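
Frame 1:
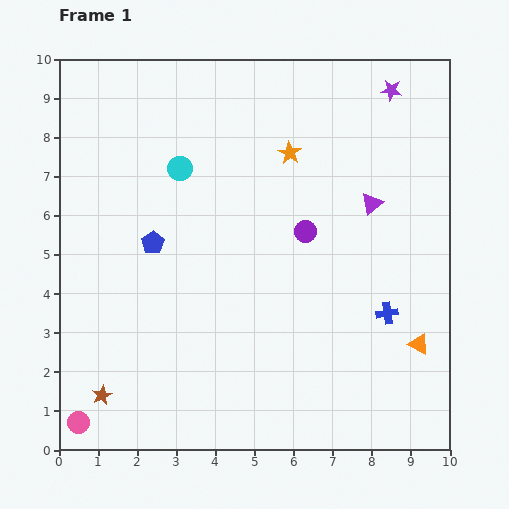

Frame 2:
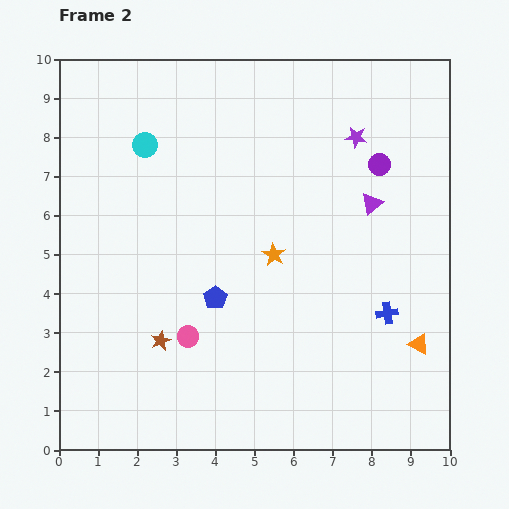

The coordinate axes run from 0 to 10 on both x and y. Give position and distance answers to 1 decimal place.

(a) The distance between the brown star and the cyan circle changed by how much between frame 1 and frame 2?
-1.1

Distance in frame 1: 6.1. Distance in frame 2: 5.0.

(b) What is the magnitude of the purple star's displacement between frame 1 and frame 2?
1.5

The purple star moved from (8.5, 9.2) to (7.6, 8.0), a distance of √(0.9² + 1.2²) ≈ 1.5.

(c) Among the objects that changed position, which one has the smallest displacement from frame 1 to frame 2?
the cyan circle

(moved 1.1)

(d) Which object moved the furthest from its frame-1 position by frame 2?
the pink circle

(moved 3.6; next 2.6)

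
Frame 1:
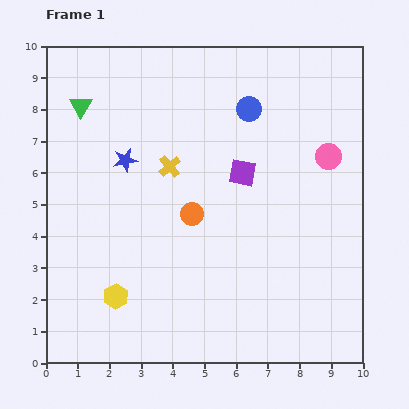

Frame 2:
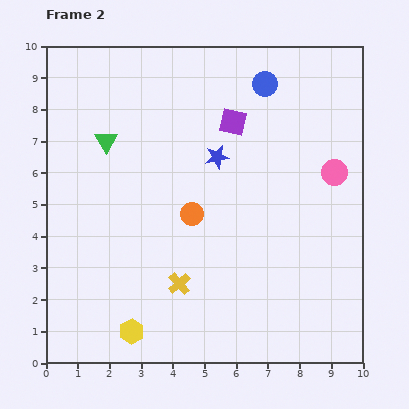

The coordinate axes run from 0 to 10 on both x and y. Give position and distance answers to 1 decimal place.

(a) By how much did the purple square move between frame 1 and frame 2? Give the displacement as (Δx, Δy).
(-0.3, 1.6)

The purple square was at (6.2, 6.0) in frame 1 and (5.9, 7.6) in frame 2.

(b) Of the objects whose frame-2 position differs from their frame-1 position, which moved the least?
the pink circle

(moved 0.5)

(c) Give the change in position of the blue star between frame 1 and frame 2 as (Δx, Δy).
(2.9, 0.1)

The blue star was at (2.5, 6.4) in frame 1 and (5.4, 6.5) in frame 2.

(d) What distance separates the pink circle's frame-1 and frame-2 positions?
0.5

The pink circle moved from (8.9, 6.5) to (9.1, 6.0), a distance of √(0.2² + 0.5²) ≈ 0.5.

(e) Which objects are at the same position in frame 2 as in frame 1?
the orange circle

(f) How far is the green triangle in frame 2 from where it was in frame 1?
1.4

The green triangle moved from (1.1, 8.1) to (1.9, 7.0), a distance of √(0.8² + 1.1²) ≈ 1.4.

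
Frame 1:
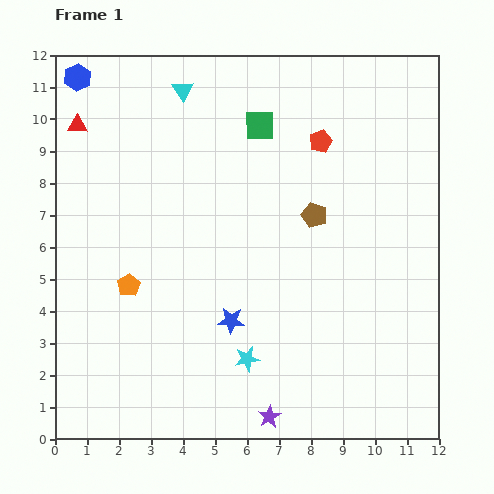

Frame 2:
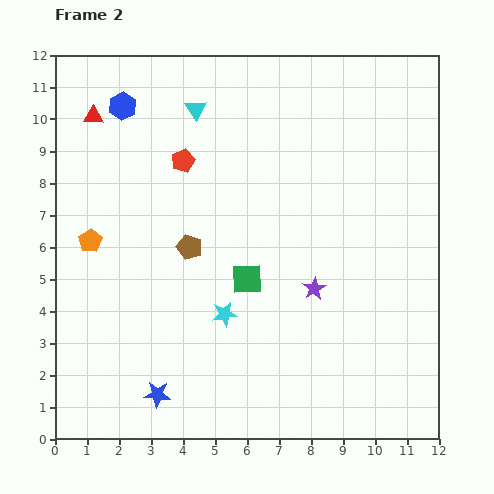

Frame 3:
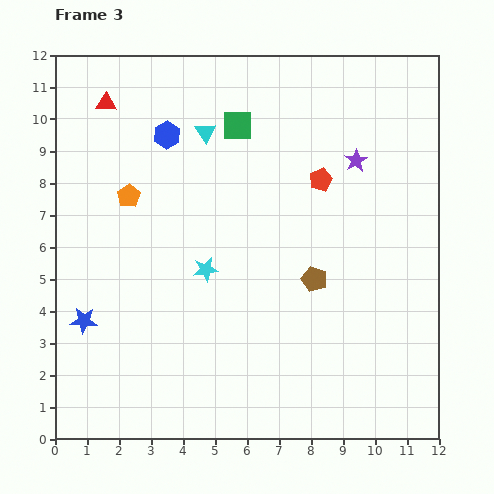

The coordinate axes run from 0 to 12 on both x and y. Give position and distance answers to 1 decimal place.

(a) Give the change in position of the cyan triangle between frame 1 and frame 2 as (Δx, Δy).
(0.4, -0.6)

The cyan triangle was at (4.0, 10.9) in frame 1 and (4.4, 10.3) in frame 2.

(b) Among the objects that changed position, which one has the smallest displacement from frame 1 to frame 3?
the green square

(moved 0.7)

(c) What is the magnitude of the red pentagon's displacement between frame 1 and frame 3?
1.2

The red pentagon moved from (8.3, 9.3) to (8.3, 8.1), a distance of √(0.0² + 1.2²) ≈ 1.2.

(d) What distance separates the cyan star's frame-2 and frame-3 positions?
1.5

The cyan star moved from (5.3, 3.9) to (4.7, 5.3), a distance of √(0.6² + 1.4²) ≈ 1.5.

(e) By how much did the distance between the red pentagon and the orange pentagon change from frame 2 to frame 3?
+2.2

Distance in frame 2: 3.8. Distance in frame 3: 6.0.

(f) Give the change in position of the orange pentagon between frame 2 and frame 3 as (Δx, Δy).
(1.2, 1.4)

The orange pentagon was at (1.1, 6.2) in frame 2 and (2.3, 7.6) in frame 3.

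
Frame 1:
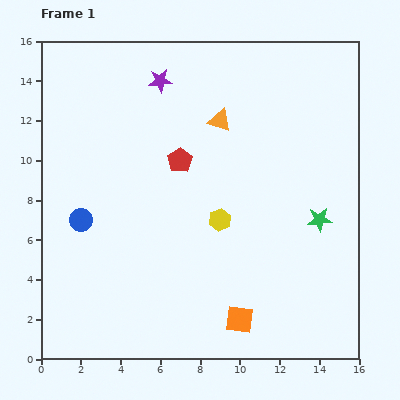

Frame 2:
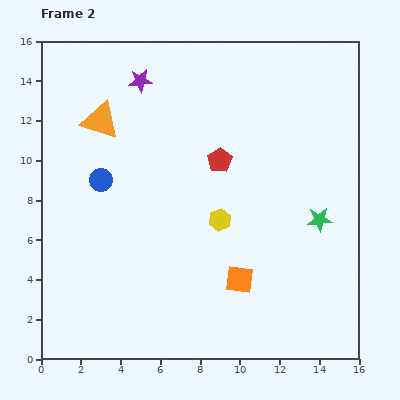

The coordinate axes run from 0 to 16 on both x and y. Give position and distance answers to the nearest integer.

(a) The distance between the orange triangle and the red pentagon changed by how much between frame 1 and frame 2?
+3

Distance in frame 1: 3. Distance in frame 2: 6.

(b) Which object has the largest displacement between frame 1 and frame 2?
the orange triangle

(moved 6; next 2)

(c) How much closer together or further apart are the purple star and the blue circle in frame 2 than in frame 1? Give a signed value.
-3

Distance in frame 1: 8. Distance in frame 2: 5.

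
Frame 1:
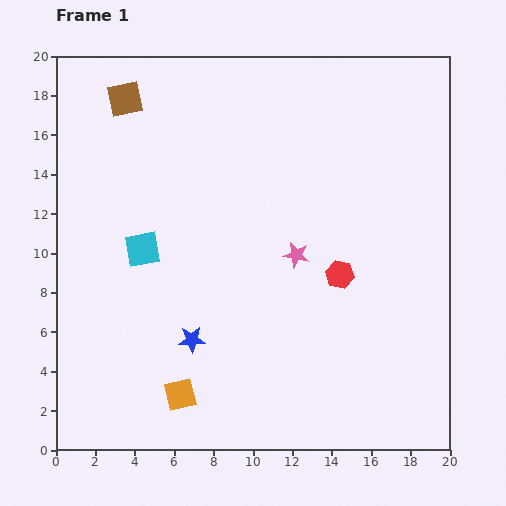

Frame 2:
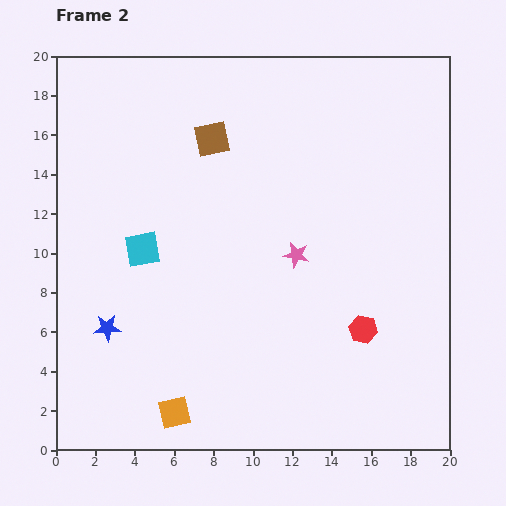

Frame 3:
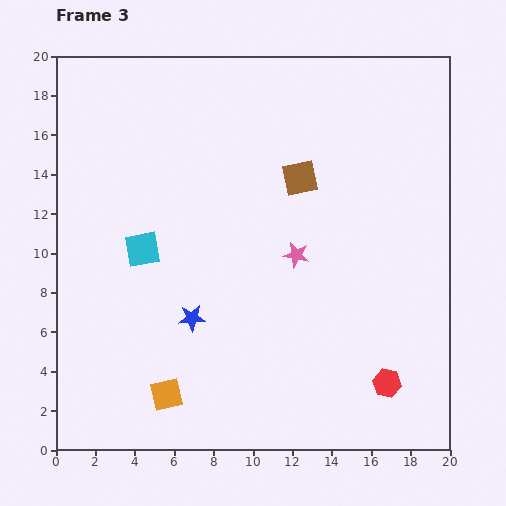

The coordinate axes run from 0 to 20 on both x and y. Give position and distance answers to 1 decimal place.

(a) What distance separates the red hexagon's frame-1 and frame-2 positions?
3.0

The red hexagon moved from (14.4, 8.9) to (15.6, 6.1), a distance of √(1.2² + 2.8²) ≈ 3.0.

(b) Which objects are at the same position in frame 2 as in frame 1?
the cyan square, the pink star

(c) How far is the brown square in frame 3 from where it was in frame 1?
9.8

The brown square moved from (3.5, 17.8) to (12.4, 13.8), a distance of √(8.9² + 4.0²) ≈ 9.8.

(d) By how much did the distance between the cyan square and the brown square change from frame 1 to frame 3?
+1.1

Distance in frame 1: 7.7. Distance in frame 3: 8.8.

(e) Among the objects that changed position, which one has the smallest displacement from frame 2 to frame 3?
the orange square

(moved 1.0)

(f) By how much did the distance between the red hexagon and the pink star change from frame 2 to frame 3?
+2.9

Distance in frame 2: 5.1. Distance in frame 3: 8.0.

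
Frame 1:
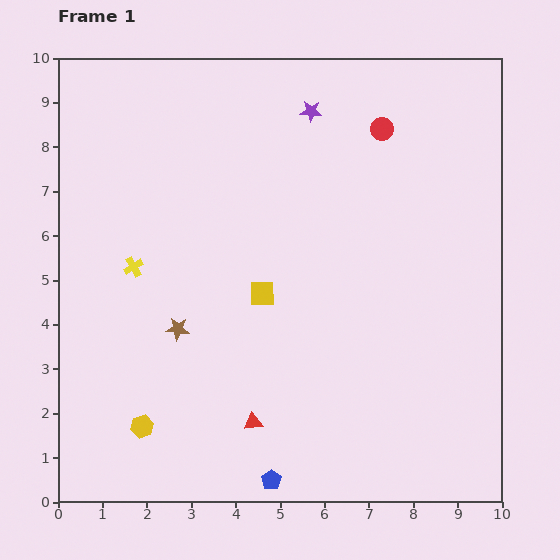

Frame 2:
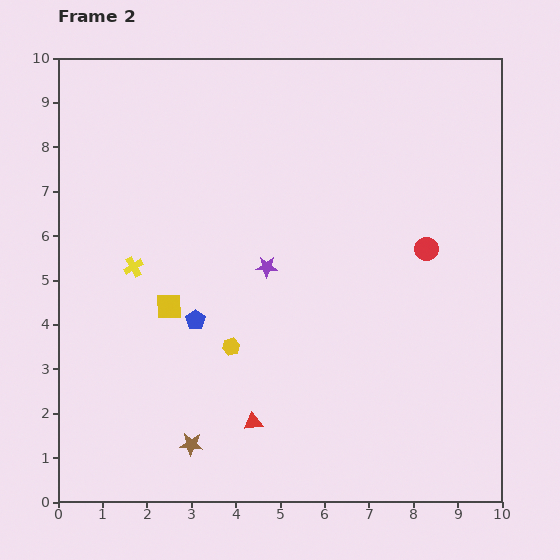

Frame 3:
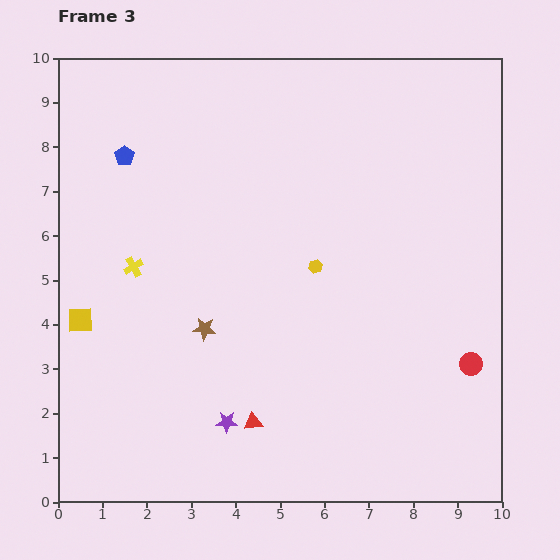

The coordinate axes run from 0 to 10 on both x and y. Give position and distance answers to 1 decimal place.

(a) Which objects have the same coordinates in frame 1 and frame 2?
the red triangle, the yellow cross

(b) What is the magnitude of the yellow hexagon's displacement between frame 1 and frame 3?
5.3

The yellow hexagon moved from (1.9, 1.7) to (5.8, 5.3), a distance of √(3.9² + 3.6²) ≈ 5.3.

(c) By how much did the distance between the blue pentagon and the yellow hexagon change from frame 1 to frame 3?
+1.9

Distance in frame 1: 3.1. Distance in frame 3: 5.0.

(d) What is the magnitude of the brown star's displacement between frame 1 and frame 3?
0.6

The brown star moved from (2.7, 3.9) to (3.3, 3.9), a distance of √(0.6² + 0.0²) ≈ 0.6.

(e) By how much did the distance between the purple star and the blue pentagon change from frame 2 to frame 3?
+4.4

Distance in frame 2: 2.0. Distance in frame 3: 6.4.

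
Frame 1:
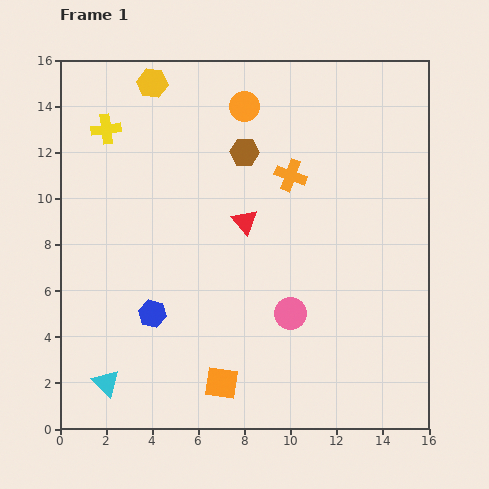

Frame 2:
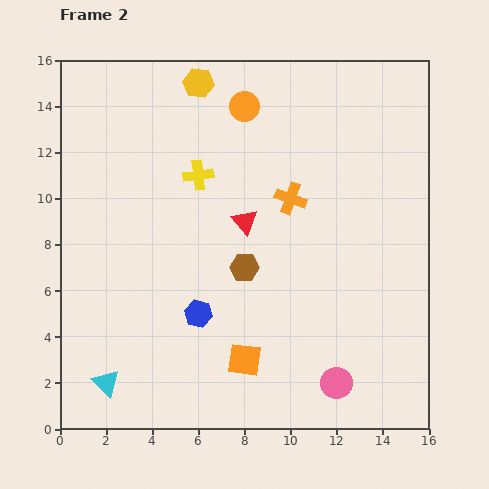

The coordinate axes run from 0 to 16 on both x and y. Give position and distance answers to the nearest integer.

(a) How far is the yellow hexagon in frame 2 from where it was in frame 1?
2

The yellow hexagon moved from (4, 15) to (6, 15), a distance of √(2² + 0²) ≈ 2.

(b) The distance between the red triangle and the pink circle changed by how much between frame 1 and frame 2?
+4

Distance in frame 1: 4. Distance in frame 2: 8.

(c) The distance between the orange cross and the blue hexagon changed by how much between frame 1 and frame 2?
-2

Distance in frame 1: 8. Distance in frame 2: 6.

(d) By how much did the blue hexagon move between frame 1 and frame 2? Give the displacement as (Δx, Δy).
(2, 0)

The blue hexagon was at (4, 5) in frame 1 and (6, 5) in frame 2.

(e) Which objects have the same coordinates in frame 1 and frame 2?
the cyan triangle, the orange circle, the red triangle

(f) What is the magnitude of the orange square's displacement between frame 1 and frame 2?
1

The orange square moved from (7, 2) to (8, 3), a distance of √(1² + 1²) ≈ 1.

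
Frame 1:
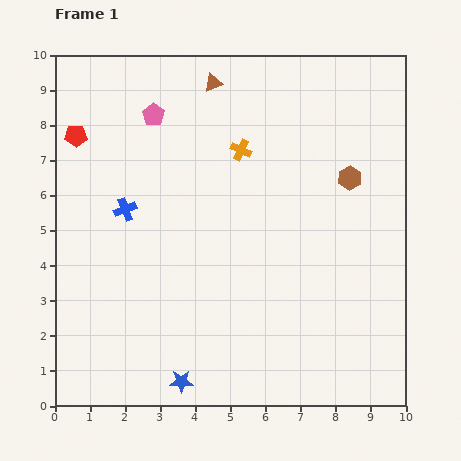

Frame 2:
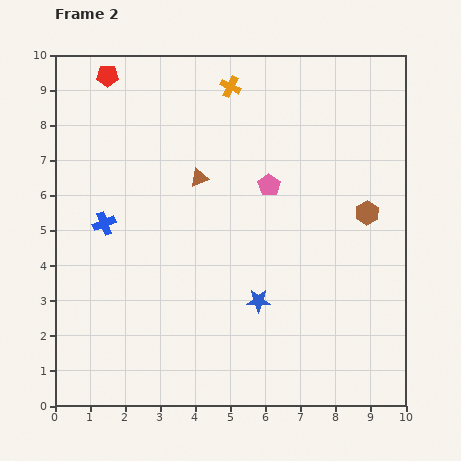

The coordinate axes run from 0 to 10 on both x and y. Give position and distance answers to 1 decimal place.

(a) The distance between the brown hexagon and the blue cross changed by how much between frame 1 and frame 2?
+1.0

Distance in frame 1: 6.5. Distance in frame 2: 7.5.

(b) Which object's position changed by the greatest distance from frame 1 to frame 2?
the pink pentagon

(moved 3.9; next 3.2)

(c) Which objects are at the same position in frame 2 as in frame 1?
none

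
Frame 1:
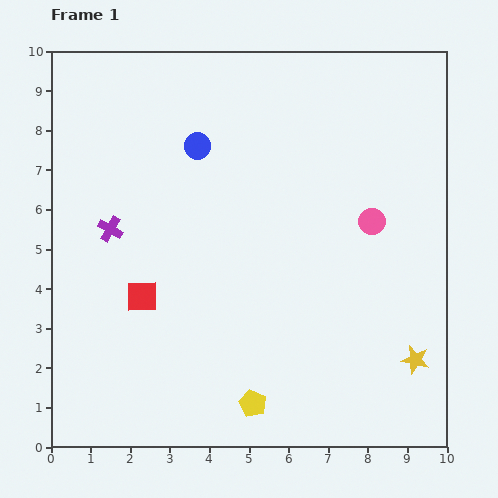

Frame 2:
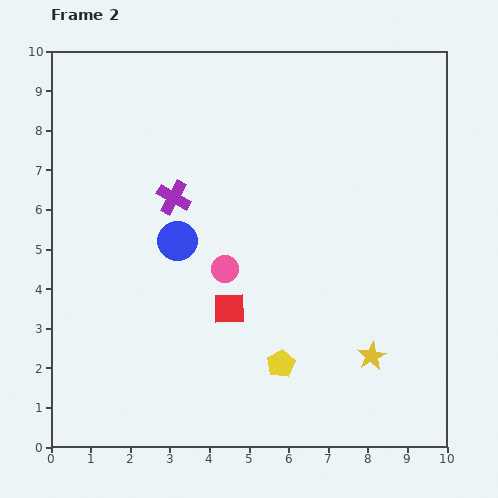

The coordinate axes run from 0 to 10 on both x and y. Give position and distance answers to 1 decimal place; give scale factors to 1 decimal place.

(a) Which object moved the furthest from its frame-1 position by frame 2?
the pink circle

(moved 3.9; next 2.5)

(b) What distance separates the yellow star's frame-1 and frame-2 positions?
1.1

The yellow star moved from (9.2, 2.2) to (8.1, 2.3), a distance of √(1.1² + 0.1²) ≈ 1.1.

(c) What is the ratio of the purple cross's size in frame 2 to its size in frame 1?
1.3×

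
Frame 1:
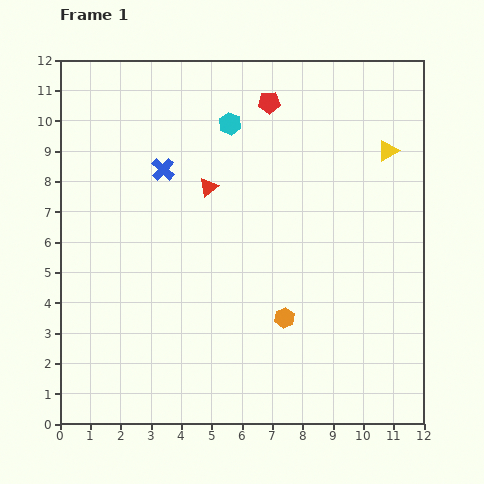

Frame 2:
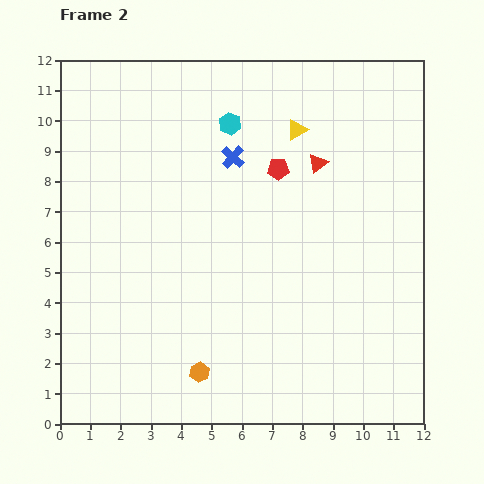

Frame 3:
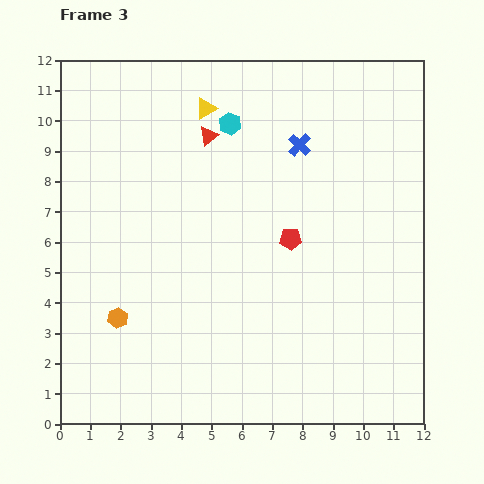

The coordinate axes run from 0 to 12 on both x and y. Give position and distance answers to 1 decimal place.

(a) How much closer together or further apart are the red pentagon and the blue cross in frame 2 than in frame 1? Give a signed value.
-2.5

Distance in frame 1: 4.1. Distance in frame 2: 1.6.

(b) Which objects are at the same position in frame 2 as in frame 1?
the cyan hexagon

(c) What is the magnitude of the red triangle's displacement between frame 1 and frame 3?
1.7

The red triangle moved from (4.9, 7.8) to (4.9, 9.5), a distance of √(0.0² + 1.7²) ≈ 1.7.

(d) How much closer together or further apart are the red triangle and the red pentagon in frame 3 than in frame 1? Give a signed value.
+0.9

Distance in frame 1: 3.4. Distance in frame 3: 4.3.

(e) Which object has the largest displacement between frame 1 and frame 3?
the yellow triangle

(moved 6.2; next 5.5)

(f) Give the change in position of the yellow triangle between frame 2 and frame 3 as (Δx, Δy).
(-3.0, 0.7)

The yellow triangle was at (7.8, 9.7) in frame 2 and (4.8, 10.4) in frame 3.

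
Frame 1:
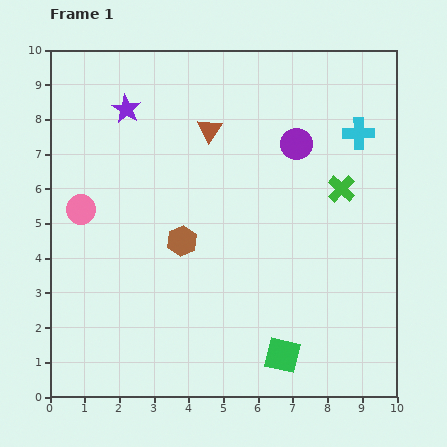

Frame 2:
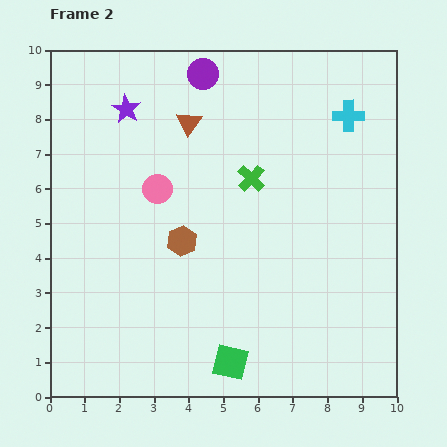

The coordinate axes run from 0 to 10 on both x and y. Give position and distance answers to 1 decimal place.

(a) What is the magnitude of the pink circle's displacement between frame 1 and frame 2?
2.3

The pink circle moved from (0.9, 5.4) to (3.1, 6.0), a distance of √(2.2² + 0.6²) ≈ 2.3.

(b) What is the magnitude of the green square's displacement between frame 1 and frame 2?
1.5

The green square moved from (6.7, 1.2) to (5.2, 1.0), a distance of √(1.5² + 0.2²) ≈ 1.5.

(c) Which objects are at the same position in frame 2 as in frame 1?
the brown hexagon, the purple star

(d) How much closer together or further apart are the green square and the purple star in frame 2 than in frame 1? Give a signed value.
-0.5

Distance in frame 1: 8.4. Distance in frame 2: 7.9.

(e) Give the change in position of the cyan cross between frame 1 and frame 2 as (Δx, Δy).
(-0.3, 0.5)

The cyan cross was at (8.9, 7.6) in frame 1 and (8.6, 8.1) in frame 2.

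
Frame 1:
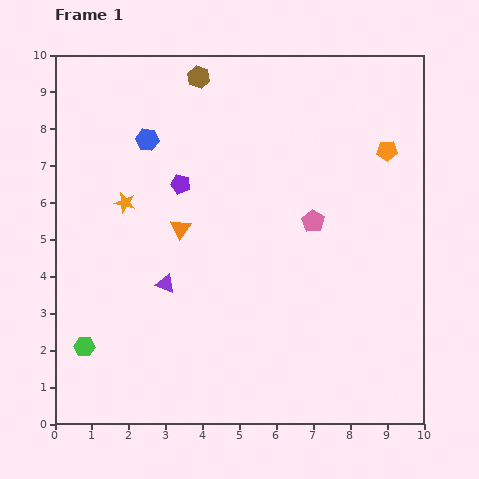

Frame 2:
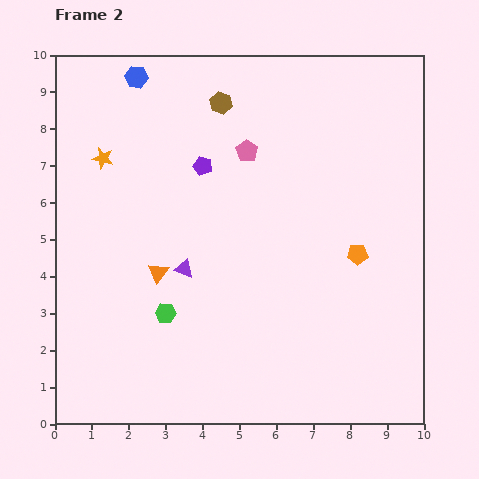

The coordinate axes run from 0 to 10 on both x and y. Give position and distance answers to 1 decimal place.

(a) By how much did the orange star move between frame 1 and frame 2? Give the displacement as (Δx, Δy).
(-0.6, 1.2)

The orange star was at (1.9, 6.0) in frame 1 and (1.3, 7.2) in frame 2.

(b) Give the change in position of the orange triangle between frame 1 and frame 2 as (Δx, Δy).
(-0.6, -1.2)

The orange triangle was at (3.4, 5.3) in frame 1 and (2.8, 4.1) in frame 2.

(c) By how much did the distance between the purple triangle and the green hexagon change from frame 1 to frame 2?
-1.5

Distance in frame 1: 2.8. Distance in frame 2: 1.3.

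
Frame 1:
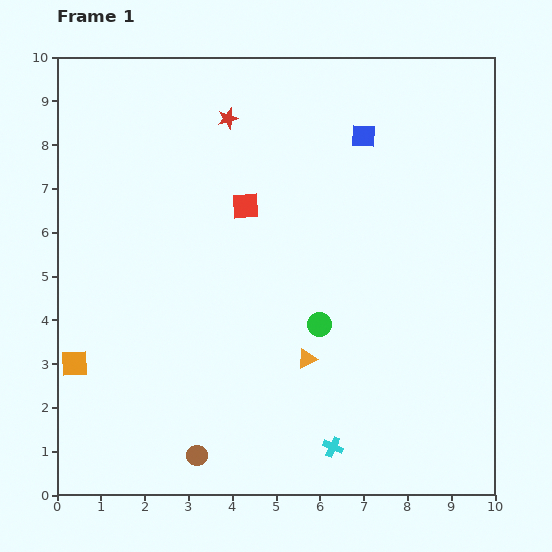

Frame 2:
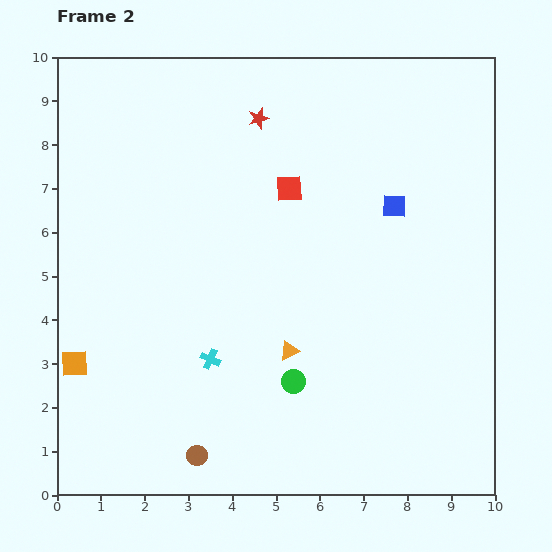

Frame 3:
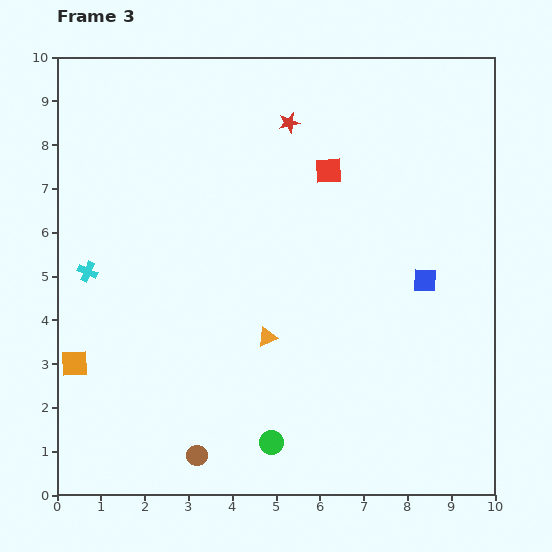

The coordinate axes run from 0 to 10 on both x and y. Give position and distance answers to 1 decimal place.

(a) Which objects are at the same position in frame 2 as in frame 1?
the orange square, the brown circle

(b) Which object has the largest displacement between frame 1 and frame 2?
the cyan cross

(moved 3.4; next 1.7)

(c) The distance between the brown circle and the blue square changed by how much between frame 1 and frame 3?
-1.6

Distance in frame 1: 8.2. Distance in frame 3: 6.6.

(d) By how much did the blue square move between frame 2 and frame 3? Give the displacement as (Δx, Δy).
(0.7, -1.7)

The blue square was at (7.7, 6.6) in frame 2 and (8.4, 4.9) in frame 3.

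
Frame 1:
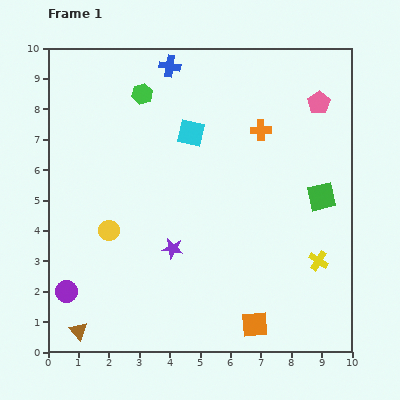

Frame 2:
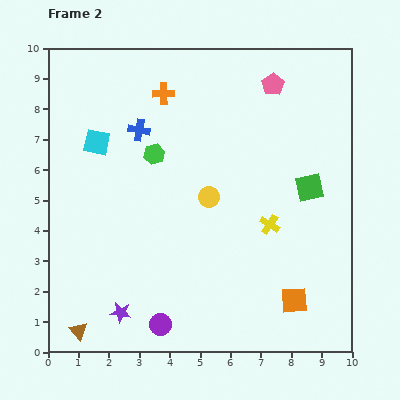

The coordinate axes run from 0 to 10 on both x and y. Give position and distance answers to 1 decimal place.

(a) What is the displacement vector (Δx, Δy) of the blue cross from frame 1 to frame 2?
(-1.0, -2.1)

The blue cross was at (4.0, 9.4) in frame 1 and (3.0, 7.3) in frame 2.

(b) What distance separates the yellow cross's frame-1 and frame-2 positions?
2.0

The yellow cross moved from (8.9, 3.0) to (7.3, 4.2), a distance of √(1.6² + 1.2²) ≈ 2.0.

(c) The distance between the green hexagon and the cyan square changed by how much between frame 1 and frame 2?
-0.2

Distance in frame 1: 2.1. Distance in frame 2: 1.9.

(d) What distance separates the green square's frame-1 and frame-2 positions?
0.5

The green square moved from (9.0, 5.1) to (8.6, 5.4), a distance of √(0.4² + 0.3²) ≈ 0.5.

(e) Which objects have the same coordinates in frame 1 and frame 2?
the brown triangle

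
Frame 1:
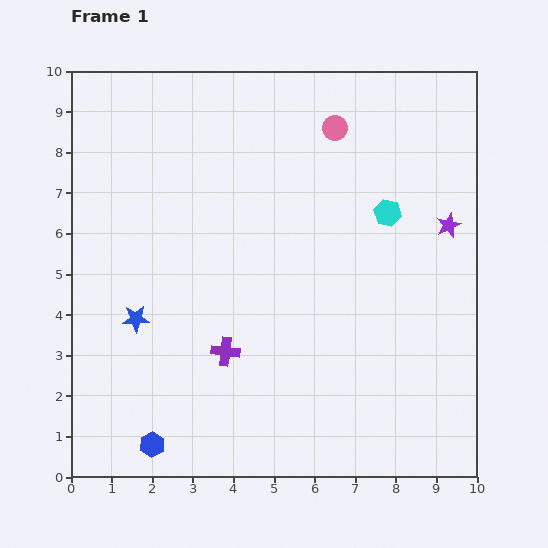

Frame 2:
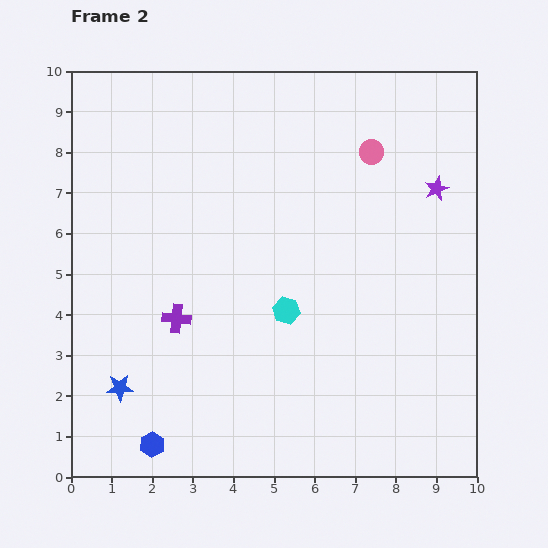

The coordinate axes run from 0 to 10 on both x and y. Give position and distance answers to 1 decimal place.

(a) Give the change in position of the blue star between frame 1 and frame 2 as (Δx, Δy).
(-0.4, -1.7)

The blue star was at (1.6, 3.9) in frame 1 and (1.2, 2.2) in frame 2.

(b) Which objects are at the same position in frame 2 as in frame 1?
the blue hexagon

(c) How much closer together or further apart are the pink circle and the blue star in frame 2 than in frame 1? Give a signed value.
+1.7

Distance in frame 1: 6.8. Distance in frame 2: 8.5.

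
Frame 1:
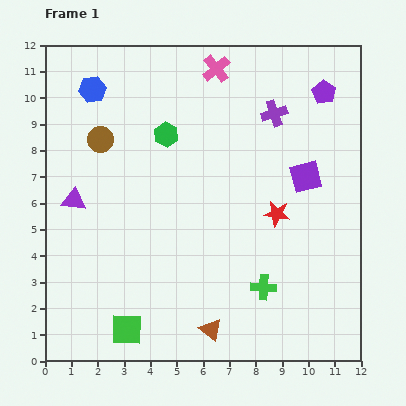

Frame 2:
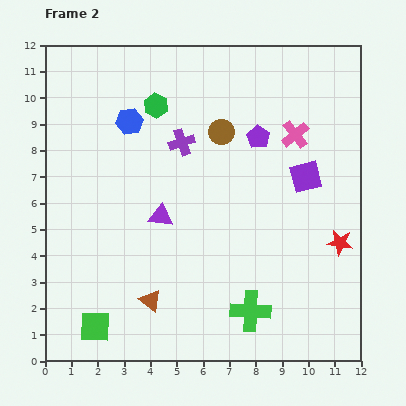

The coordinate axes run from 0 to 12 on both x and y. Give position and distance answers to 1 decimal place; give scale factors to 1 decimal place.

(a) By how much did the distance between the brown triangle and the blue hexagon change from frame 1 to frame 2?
-3.4

Distance in frame 1: 10.2. Distance in frame 2: 6.8.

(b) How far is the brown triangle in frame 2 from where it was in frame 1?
2.5

The brown triangle moved from (6.3, 1.2) to (4.0, 2.3), a distance of √(2.3² + 1.1²) ≈ 2.5.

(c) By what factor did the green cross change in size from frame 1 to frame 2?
1.6×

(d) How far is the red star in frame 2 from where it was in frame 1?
2.6

The red star moved from (8.8, 5.6) to (11.2, 4.5), a distance of √(2.4² + 1.1²) ≈ 2.6.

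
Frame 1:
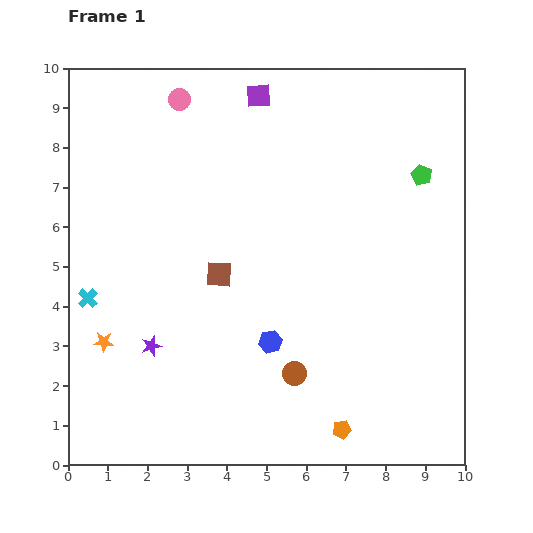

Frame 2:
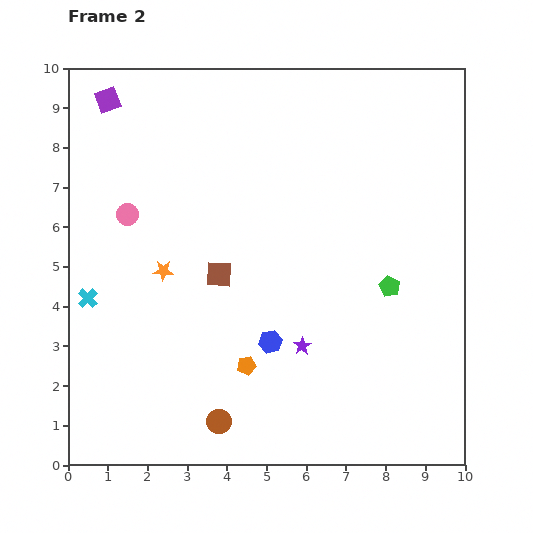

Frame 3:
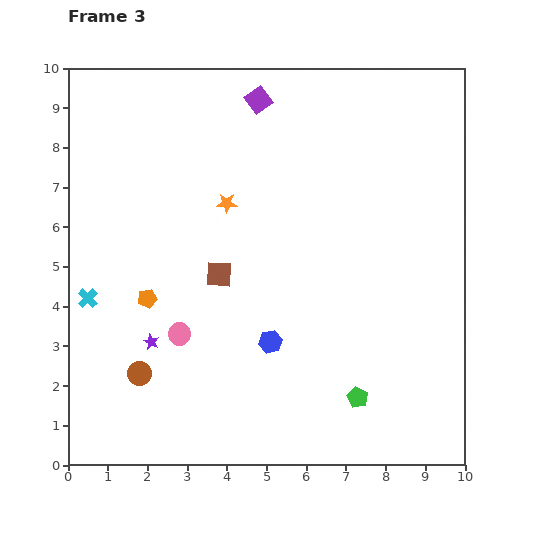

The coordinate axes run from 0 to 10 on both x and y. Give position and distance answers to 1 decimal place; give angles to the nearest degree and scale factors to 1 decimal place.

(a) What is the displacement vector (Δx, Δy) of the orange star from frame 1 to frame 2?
(1.5, 1.8)

The orange star was at (0.9, 3.1) in frame 1 and (2.4, 4.9) in frame 2.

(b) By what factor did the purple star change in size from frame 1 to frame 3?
0.8×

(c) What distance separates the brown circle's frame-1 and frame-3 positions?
3.9

The brown circle moved from (5.7, 2.3) to (1.8, 2.3), a distance of √(3.9² + 0.0²) ≈ 3.9.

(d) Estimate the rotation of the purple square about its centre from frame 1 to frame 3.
32° counter-clockwise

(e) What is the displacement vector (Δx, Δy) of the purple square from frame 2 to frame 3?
(3.8, 0.0)

The purple square was at (1.0, 9.2) in frame 2 and (4.8, 9.2) in frame 3.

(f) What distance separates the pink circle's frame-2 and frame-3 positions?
3.3

The pink circle moved from (1.5, 6.3) to (2.8, 3.3), a distance of √(1.3² + 3.0²) ≈ 3.3.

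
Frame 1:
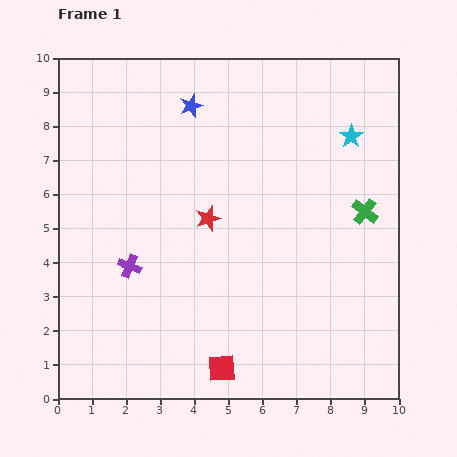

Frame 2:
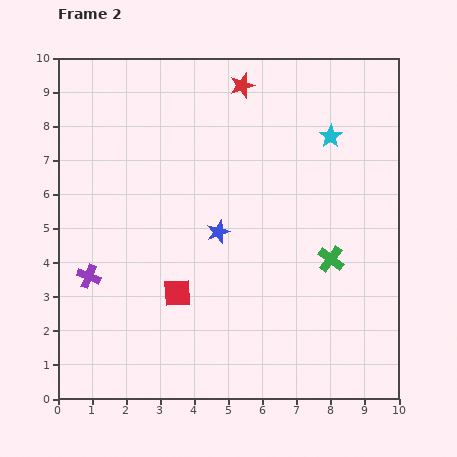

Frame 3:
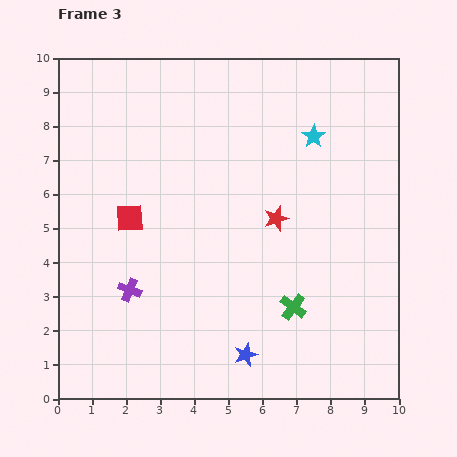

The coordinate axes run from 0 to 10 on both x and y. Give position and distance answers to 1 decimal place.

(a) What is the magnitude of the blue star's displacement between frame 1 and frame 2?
3.8

The blue star moved from (3.9, 8.6) to (4.7, 4.9), a distance of √(0.8² + 3.7²) ≈ 3.8.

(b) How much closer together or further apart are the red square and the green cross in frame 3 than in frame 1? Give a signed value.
-0.7

Distance in frame 1: 6.2. Distance in frame 3: 5.5.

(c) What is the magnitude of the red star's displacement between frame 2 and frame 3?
4.0

The red star moved from (5.4, 9.2) to (6.4, 5.3), a distance of √(1.0² + 3.9²) ≈ 4.0.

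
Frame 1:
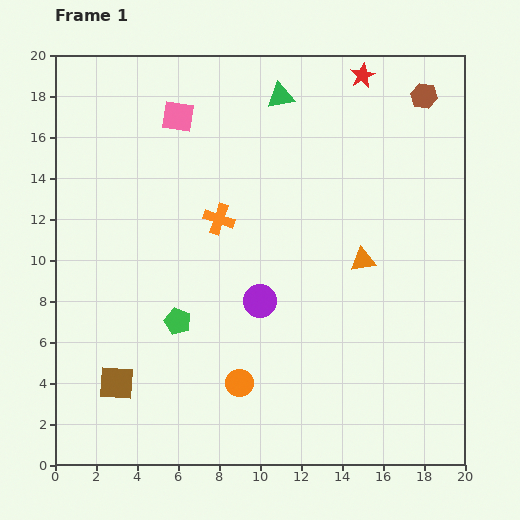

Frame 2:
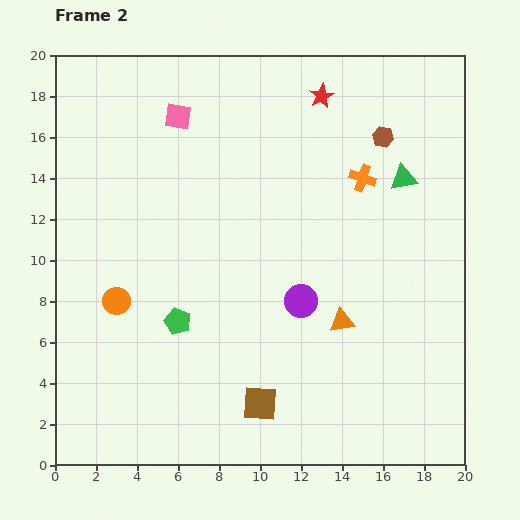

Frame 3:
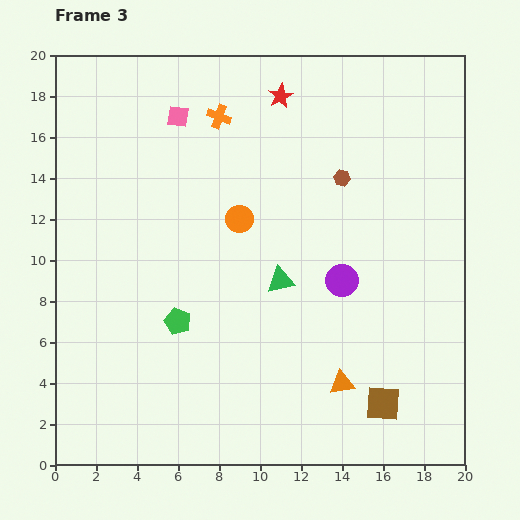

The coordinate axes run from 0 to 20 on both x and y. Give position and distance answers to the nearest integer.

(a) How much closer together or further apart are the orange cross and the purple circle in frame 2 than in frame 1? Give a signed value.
+3

Distance in frame 1: 4. Distance in frame 2: 7.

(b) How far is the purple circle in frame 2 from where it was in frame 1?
2

The purple circle moved from (10, 8) to (12, 8), a distance of √(2² + 0²) ≈ 2.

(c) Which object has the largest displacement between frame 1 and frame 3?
the brown square

(moved 13; next 9)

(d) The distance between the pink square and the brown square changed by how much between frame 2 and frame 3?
+2

Distance in frame 2: 15. Distance in frame 3: 17.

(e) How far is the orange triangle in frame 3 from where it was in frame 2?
3

The orange triangle moved from (14, 7) to (14, 4), a distance of √(0² + 3²) ≈ 3.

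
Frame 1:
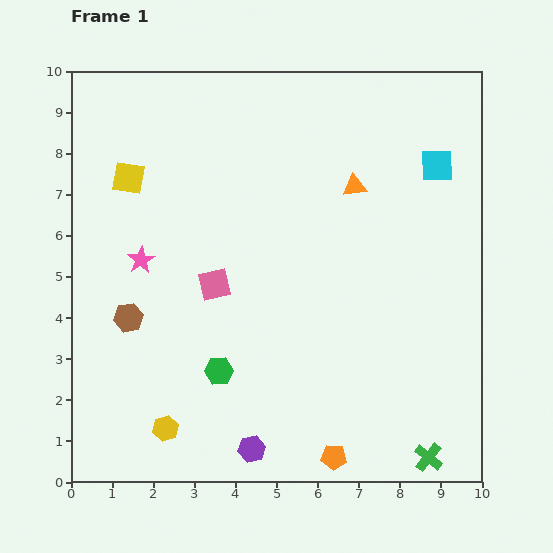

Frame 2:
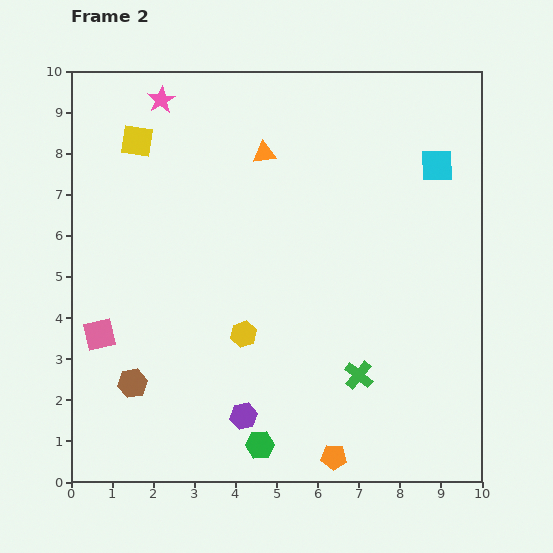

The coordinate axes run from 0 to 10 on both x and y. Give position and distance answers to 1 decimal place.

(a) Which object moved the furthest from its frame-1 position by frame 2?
the pink star

(moved 3.9; next 3.0)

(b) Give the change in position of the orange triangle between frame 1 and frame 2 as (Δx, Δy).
(-2.2, 0.8)

The orange triangle was at (6.9, 7.2) in frame 1 and (4.7, 8.0) in frame 2.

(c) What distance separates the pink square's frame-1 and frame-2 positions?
3.0

The pink square moved from (3.5, 4.8) to (0.7, 3.6), a distance of √(2.8² + 1.2²) ≈ 3.0.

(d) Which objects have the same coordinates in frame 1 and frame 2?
the cyan square, the orange pentagon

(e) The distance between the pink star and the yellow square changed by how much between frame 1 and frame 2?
-0.8

Distance in frame 1: 2.0. Distance in frame 2: 1.2.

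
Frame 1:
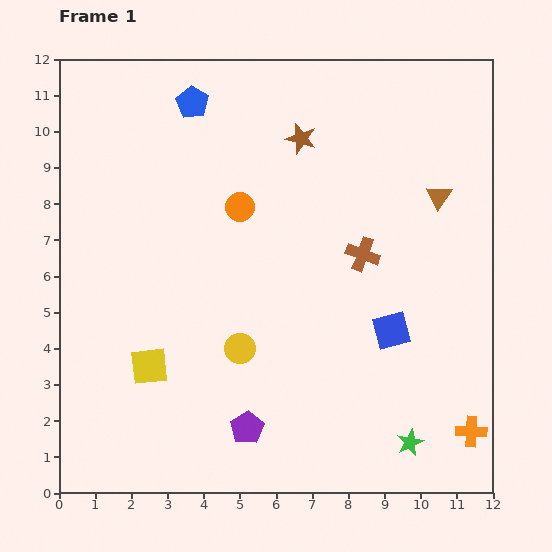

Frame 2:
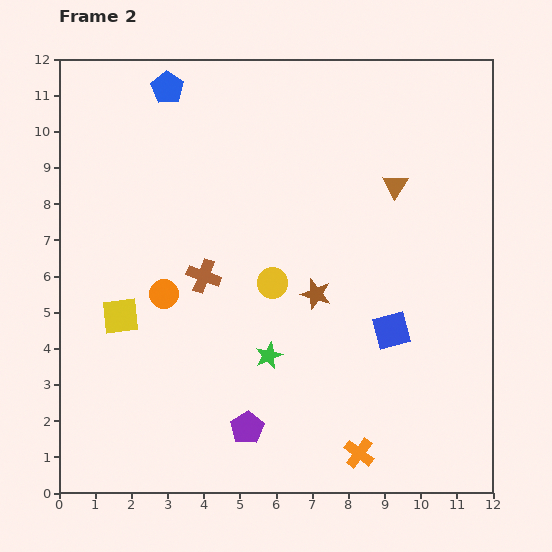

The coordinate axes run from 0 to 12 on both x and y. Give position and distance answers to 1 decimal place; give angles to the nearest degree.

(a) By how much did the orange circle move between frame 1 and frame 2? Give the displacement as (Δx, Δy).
(-2.1, -2.4)

The orange circle was at (5.0, 7.9) in frame 1 and (2.9, 5.5) in frame 2.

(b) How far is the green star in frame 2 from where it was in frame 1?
4.6

The green star moved from (9.7, 1.4) to (5.8, 3.8), a distance of √(3.9² + 2.4²) ≈ 4.6.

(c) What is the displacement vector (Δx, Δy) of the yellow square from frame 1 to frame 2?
(-0.8, 1.4)

The yellow square was at (2.5, 3.5) in frame 1 and (1.7, 4.9) in frame 2.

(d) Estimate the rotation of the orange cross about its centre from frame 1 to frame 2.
34° clockwise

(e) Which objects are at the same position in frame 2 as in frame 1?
the blue square, the purple pentagon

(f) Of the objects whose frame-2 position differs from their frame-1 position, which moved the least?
the blue pentagon

(moved 0.8)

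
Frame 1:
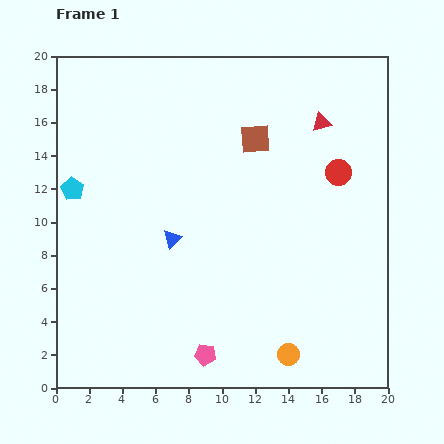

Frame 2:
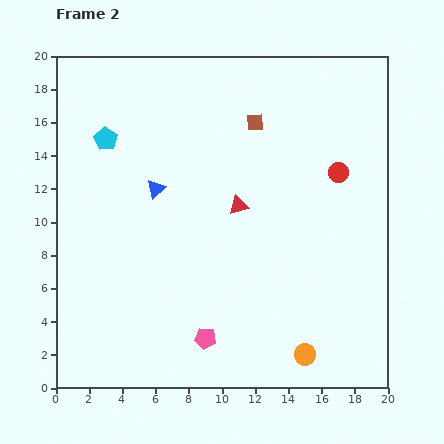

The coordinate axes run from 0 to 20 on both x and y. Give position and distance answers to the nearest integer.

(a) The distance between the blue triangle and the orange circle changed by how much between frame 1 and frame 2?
+3

Distance in frame 1: 10. Distance in frame 2: 13.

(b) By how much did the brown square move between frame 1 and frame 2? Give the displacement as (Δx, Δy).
(0, 1)

The brown square was at (12, 15) in frame 1 and (12, 16) in frame 2.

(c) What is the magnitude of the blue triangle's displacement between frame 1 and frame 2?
3

The blue triangle moved from (7, 9) to (6, 12), a distance of √(1² + 3²) ≈ 3.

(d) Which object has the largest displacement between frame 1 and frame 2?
the red triangle

(moved 7; next 4)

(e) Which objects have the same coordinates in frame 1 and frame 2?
the red circle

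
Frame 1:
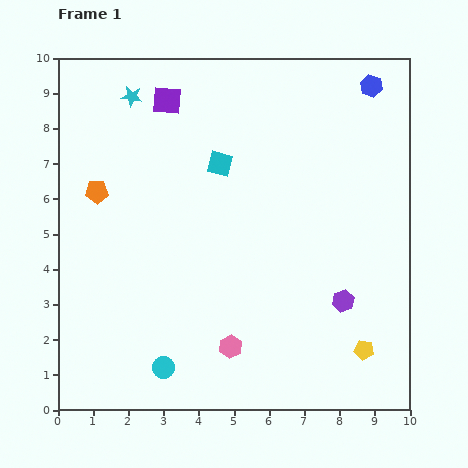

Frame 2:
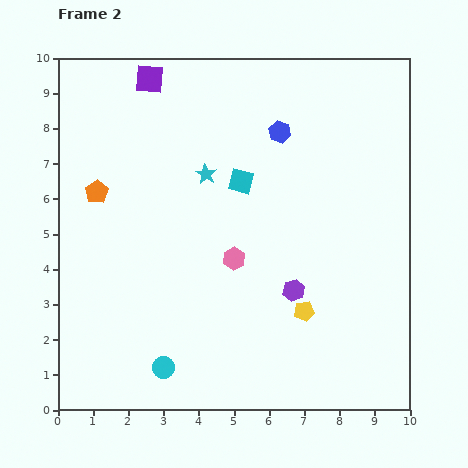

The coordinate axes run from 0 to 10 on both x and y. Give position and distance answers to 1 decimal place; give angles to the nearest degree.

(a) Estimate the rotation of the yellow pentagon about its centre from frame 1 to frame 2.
17° counter-clockwise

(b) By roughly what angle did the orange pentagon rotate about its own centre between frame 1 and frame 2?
31° counter-clockwise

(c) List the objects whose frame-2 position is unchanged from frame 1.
the orange pentagon, the cyan circle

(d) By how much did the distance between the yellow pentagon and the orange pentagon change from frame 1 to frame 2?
-2.0

Distance in frame 1: 8.8. Distance in frame 2: 6.8.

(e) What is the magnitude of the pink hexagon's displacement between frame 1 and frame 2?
2.5

The pink hexagon moved from (4.9, 1.8) to (5.0, 4.3), a distance of √(0.1² + 2.5²) ≈ 2.5.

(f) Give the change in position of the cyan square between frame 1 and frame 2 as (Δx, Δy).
(0.6, -0.5)

The cyan square was at (4.6, 7.0) in frame 1 and (5.2, 6.5) in frame 2.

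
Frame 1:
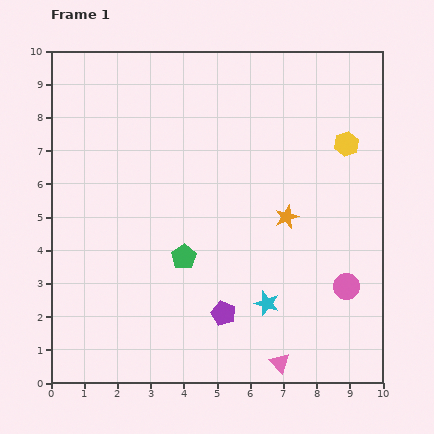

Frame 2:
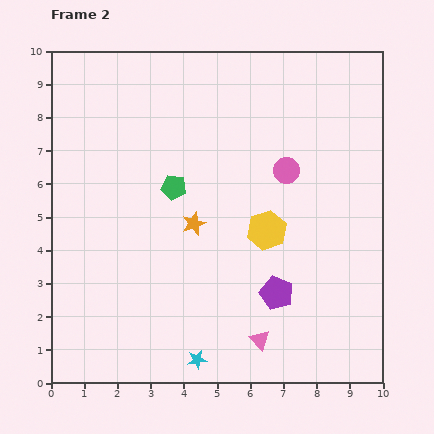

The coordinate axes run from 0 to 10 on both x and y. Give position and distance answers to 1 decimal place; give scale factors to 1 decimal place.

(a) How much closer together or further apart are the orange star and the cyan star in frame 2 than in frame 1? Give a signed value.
+1.4

Distance in frame 1: 2.7. Distance in frame 2: 4.1.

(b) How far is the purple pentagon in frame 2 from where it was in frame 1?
1.7

The purple pentagon moved from (5.2, 2.1) to (6.8, 2.7), a distance of √(1.6² + 0.6²) ≈ 1.7.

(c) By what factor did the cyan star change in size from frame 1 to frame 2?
0.8×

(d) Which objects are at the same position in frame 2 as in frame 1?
none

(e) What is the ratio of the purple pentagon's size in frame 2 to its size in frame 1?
1.4×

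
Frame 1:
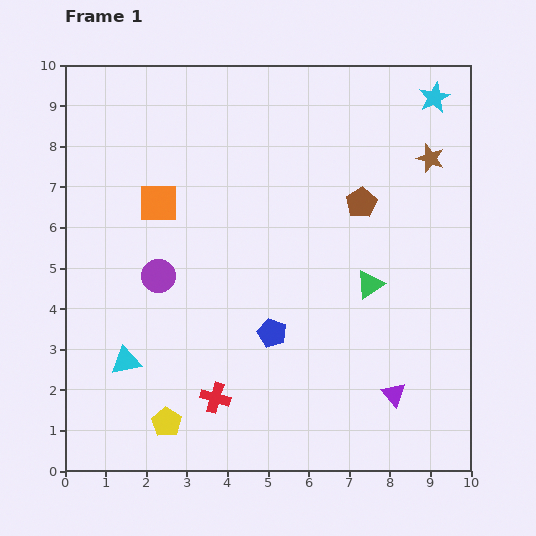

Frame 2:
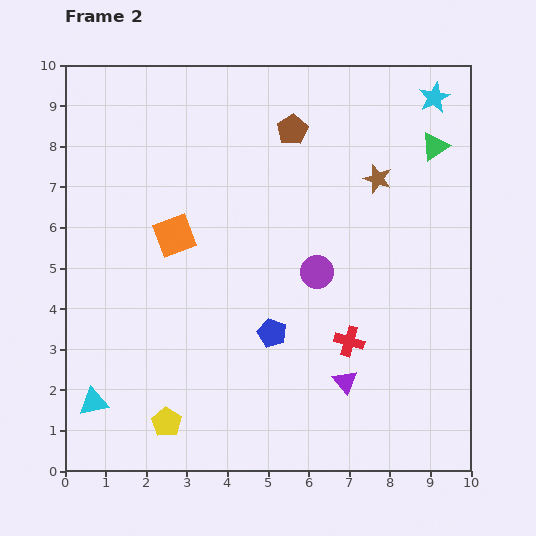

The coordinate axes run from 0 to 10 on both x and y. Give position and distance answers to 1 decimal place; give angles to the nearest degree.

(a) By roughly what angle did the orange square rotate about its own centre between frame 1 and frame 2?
21° counter-clockwise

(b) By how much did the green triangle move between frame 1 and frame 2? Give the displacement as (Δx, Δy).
(1.6, 3.4)

The green triangle was at (7.5, 4.6) in frame 1 and (9.1, 8.0) in frame 2.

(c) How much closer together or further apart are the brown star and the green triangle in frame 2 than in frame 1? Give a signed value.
-1.8

Distance in frame 1: 3.4. Distance in frame 2: 1.6.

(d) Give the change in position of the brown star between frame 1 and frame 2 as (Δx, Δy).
(-1.3, -0.5)

The brown star was at (9.0, 7.7) in frame 1 and (7.7, 7.2) in frame 2.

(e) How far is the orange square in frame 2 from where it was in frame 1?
0.9

The orange square moved from (2.3, 6.6) to (2.7, 5.8), a distance of √(0.4² + 0.8²) ≈ 0.9.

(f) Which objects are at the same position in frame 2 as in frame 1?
the blue pentagon, the yellow pentagon, the cyan star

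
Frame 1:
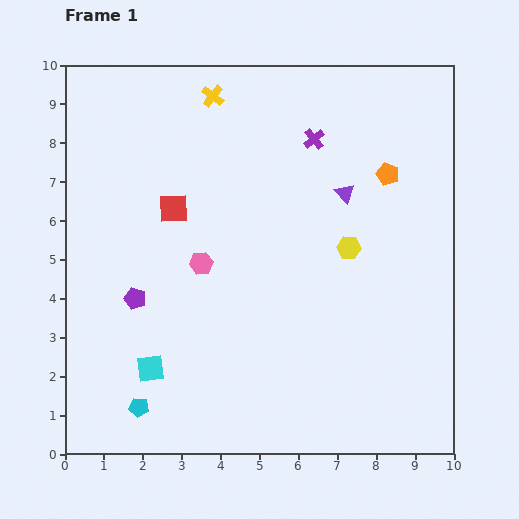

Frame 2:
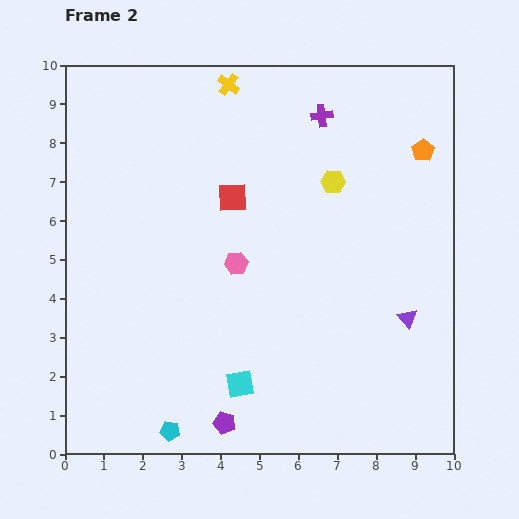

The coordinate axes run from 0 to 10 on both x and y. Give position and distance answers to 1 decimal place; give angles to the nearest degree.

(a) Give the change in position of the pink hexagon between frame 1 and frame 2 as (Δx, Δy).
(0.9, 0.0)

The pink hexagon was at (3.5, 4.9) in frame 1 and (4.4, 4.9) in frame 2.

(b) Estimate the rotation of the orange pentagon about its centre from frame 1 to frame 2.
20° clockwise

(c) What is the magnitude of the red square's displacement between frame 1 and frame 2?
1.5

The red square moved from (2.8, 6.3) to (4.3, 6.6), a distance of √(1.5² + 0.3²) ≈ 1.5.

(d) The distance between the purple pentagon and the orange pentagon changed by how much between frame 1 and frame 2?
+1.5

Distance in frame 1: 7.2. Distance in frame 2: 8.7.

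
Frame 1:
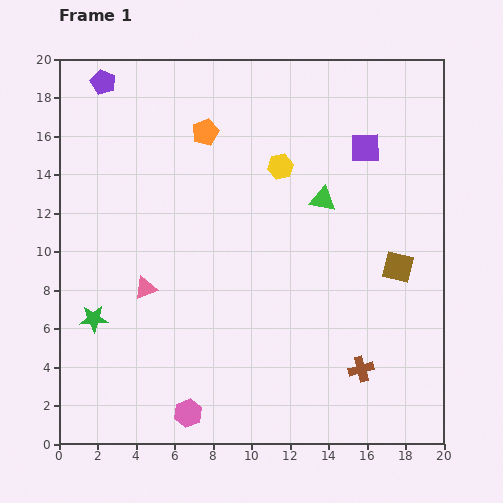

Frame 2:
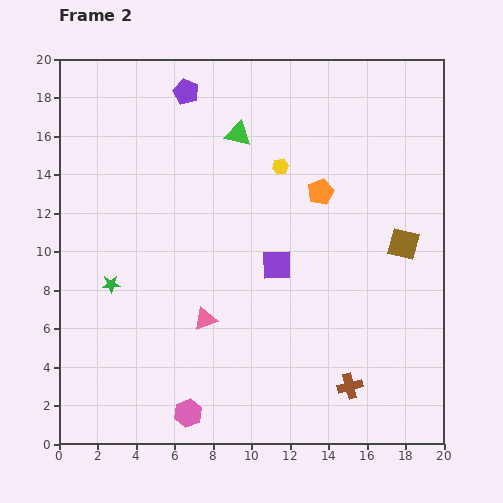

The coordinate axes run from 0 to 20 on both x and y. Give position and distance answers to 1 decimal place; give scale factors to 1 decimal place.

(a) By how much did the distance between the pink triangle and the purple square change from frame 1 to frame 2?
-8.9

Distance in frame 1: 13.5. Distance in frame 2: 4.6.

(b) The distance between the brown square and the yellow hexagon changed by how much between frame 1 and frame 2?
-0.5

Distance in frame 1: 8.0. Distance in frame 2: 7.5.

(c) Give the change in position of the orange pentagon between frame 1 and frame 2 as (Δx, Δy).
(6.0, -3.1)

The orange pentagon was at (7.6, 16.2) in frame 1 and (13.6, 13.1) in frame 2.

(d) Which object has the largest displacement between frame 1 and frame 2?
the purple square

(moved 7.6; next 6.8)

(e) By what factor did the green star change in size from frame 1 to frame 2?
0.6×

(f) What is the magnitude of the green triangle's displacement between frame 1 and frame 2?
5.6

The green triangle moved from (13.7, 12.7) to (9.3, 16.1), a distance of √(4.4² + 3.4²) ≈ 5.6.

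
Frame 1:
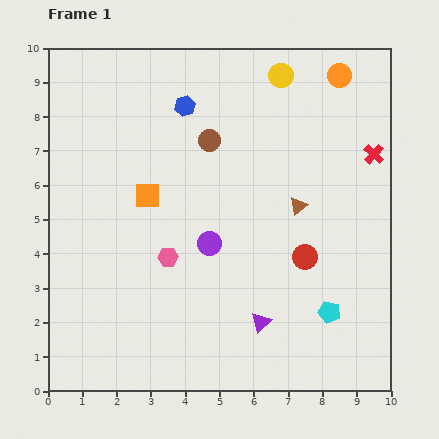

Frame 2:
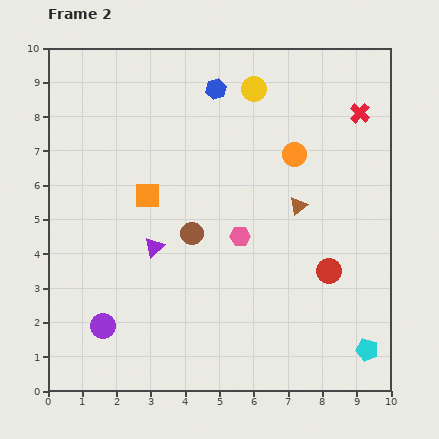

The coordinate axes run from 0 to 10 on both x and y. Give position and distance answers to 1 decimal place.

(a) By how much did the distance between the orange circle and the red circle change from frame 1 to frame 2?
-1.9

Distance in frame 1: 5.4. Distance in frame 2: 3.5.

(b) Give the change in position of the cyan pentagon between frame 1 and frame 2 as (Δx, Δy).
(1.1, -1.1)

The cyan pentagon was at (8.2, 2.3) in frame 1 and (9.3, 1.2) in frame 2.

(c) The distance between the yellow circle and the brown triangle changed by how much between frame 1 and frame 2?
-0.2

Distance in frame 1: 3.8. Distance in frame 2: 3.6.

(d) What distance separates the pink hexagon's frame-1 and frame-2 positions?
2.2

The pink hexagon moved from (3.5, 3.9) to (5.6, 4.5), a distance of √(2.1² + 0.6²) ≈ 2.2.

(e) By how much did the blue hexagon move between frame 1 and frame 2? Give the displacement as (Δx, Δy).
(0.9, 0.5)

The blue hexagon was at (4.0, 8.3) in frame 1 and (4.9, 8.8) in frame 2.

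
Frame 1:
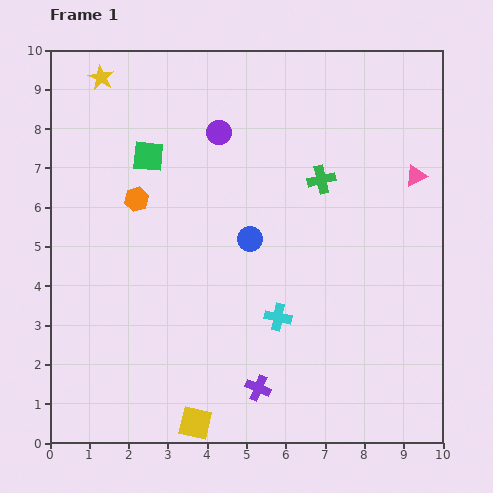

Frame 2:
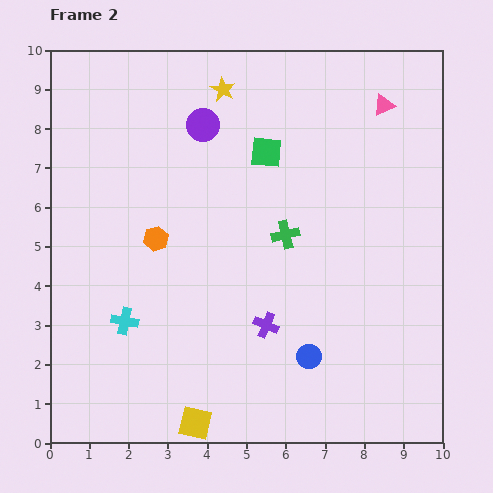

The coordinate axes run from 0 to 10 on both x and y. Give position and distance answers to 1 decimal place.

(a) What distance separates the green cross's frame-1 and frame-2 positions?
1.7

The green cross moved from (6.9, 6.7) to (6.0, 5.3), a distance of √(0.9² + 1.4²) ≈ 1.7.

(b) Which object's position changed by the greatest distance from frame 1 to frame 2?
the cyan cross

(moved 3.9; next 3.4)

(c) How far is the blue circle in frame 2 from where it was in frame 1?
3.4

The blue circle moved from (5.1, 5.2) to (6.6, 2.2), a distance of √(1.5² + 3.0²) ≈ 3.4.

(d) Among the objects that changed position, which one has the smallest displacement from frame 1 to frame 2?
the purple circle

(moved 0.4)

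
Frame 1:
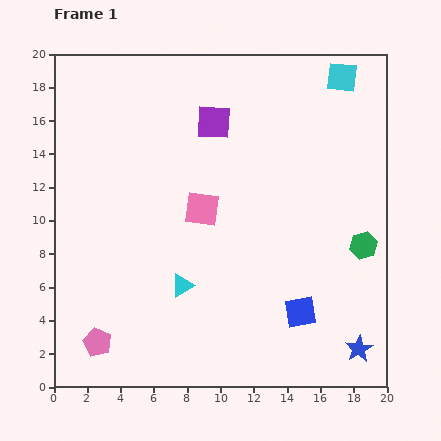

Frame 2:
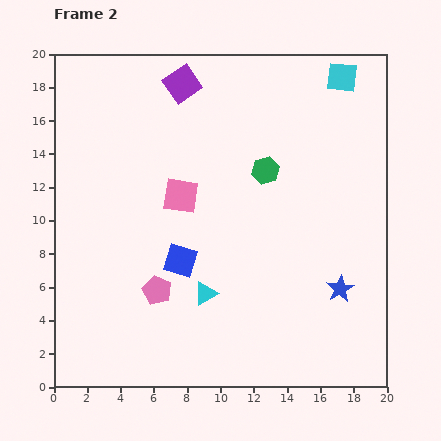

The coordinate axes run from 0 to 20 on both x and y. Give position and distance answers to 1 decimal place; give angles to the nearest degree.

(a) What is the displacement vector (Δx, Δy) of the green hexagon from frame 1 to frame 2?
(-5.9, 4.5)

The green hexagon was at (18.6, 8.5) in frame 1 and (12.7, 13.0) in frame 2.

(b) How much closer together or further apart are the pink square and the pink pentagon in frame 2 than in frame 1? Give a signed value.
-4.3

Distance in frame 1: 10.2. Distance in frame 2: 5.9.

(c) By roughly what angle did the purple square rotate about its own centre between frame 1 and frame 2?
37° counter-clockwise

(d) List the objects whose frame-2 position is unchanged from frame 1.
the cyan square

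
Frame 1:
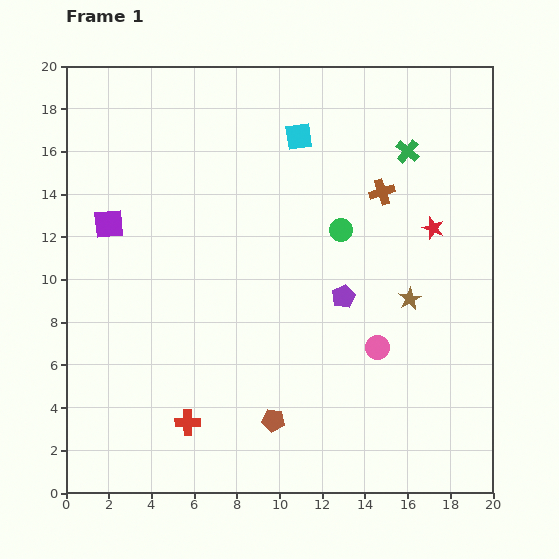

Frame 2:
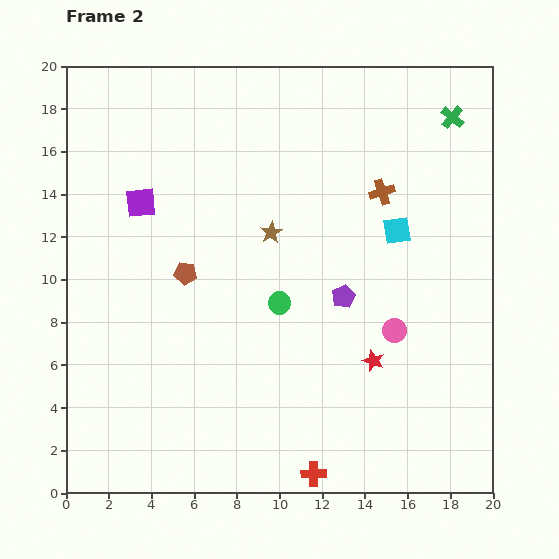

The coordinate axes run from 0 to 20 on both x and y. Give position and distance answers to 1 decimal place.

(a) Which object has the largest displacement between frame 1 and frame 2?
the brown pentagon

(moved 8.0; next 7.2)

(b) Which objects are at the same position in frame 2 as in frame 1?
the purple pentagon, the brown cross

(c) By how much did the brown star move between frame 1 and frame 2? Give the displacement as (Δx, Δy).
(-6.5, 3.1)

The brown star was at (16.1, 9.1) in frame 1 and (9.6, 12.2) in frame 2.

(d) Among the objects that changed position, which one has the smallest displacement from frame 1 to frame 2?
the pink circle

(moved 1.1)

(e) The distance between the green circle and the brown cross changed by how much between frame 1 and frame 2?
+4.5

Distance in frame 1: 2.6. Distance in frame 2: 7.1.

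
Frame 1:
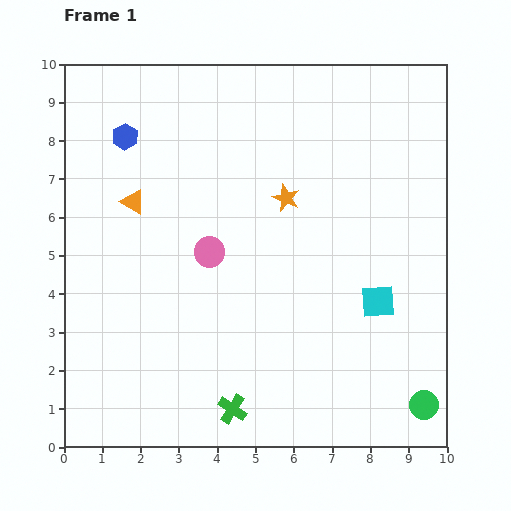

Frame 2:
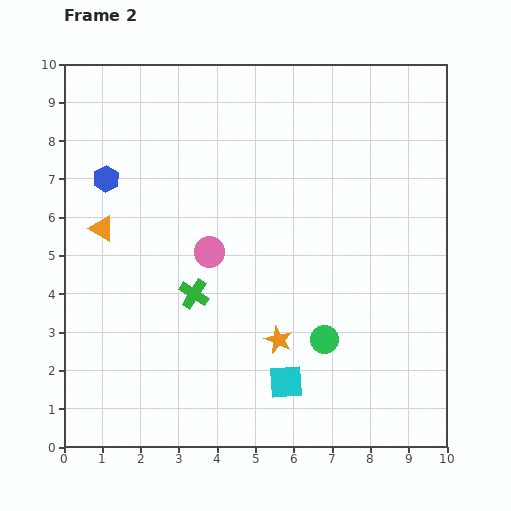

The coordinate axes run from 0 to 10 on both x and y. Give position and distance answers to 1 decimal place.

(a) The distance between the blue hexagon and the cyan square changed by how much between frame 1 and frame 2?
-0.8

Distance in frame 1: 7.9. Distance in frame 2: 7.1.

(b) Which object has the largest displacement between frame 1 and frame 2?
the orange star

(moved 3.7; next 3.2)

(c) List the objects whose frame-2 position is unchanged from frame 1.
the pink circle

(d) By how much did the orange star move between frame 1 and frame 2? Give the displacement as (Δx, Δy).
(-0.2, -3.7)

The orange star was at (5.8, 6.5) in frame 1 and (5.6, 2.8) in frame 2.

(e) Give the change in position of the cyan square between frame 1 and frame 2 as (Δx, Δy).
(-2.4, -2.1)

The cyan square was at (8.2, 3.8) in frame 1 and (5.8, 1.7) in frame 2.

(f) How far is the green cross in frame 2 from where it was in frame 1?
3.2

The green cross moved from (4.4, 1.0) to (3.4, 4.0), a distance of √(1.0² + 3.0²) ≈ 3.2.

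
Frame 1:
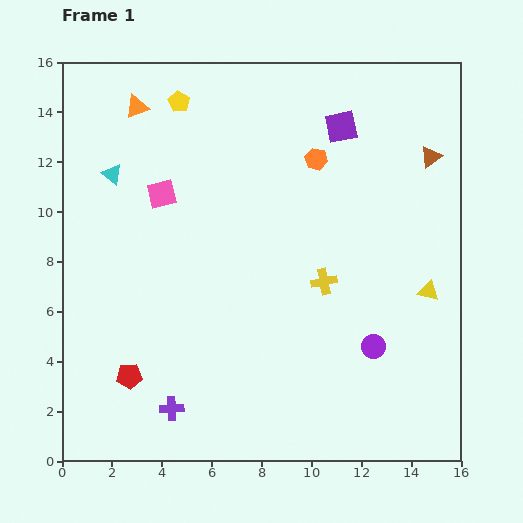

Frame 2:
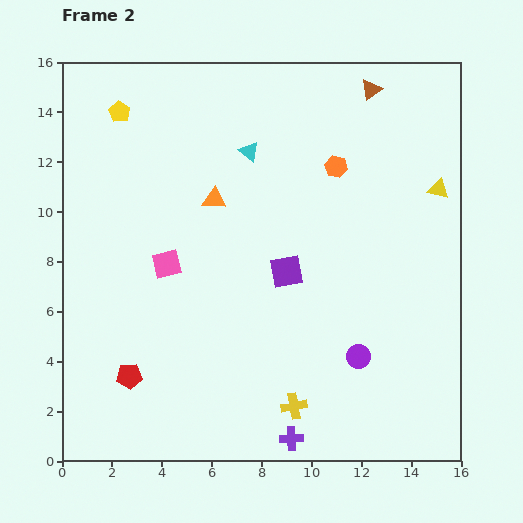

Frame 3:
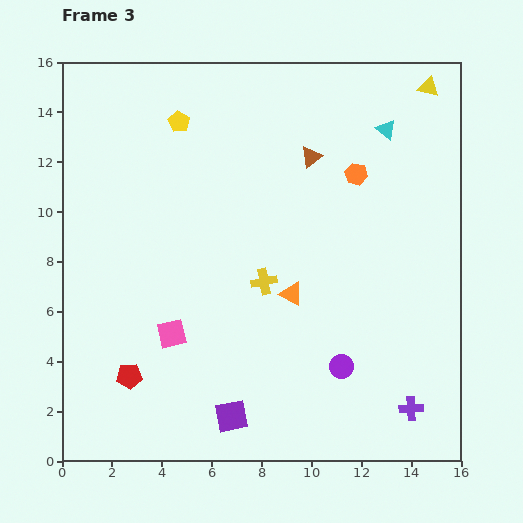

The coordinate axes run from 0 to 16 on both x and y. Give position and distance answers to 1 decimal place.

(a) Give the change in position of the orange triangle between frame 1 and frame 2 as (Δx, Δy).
(3.1, -3.7)

The orange triangle was at (3.0, 14.2) in frame 1 and (6.1, 10.5) in frame 2.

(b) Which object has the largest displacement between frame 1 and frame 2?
the purple square

(moved 6.2; next 5.6)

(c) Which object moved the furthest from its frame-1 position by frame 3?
the purple square

(moved 12.4; next 11.1)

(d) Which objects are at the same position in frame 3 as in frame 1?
the red pentagon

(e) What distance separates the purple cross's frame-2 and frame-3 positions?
4.9

The purple cross moved from (9.2, 0.9) to (14.0, 2.1), a distance of √(4.8² + 1.2²) ≈ 4.9.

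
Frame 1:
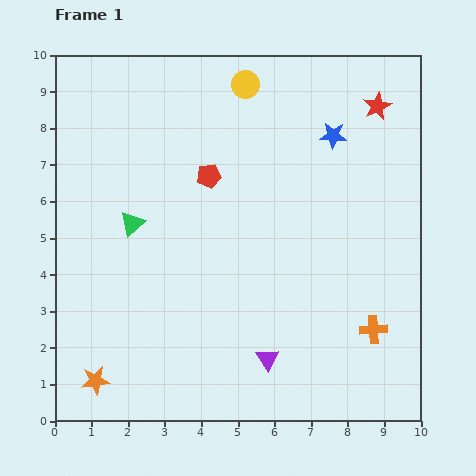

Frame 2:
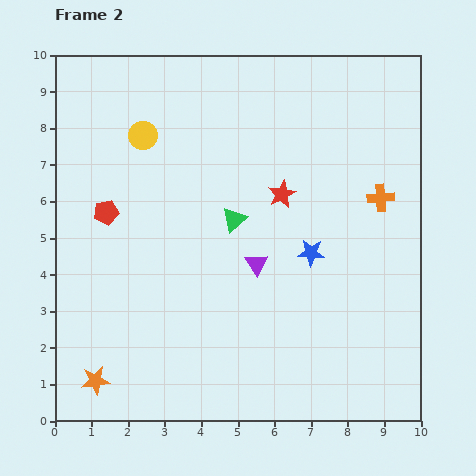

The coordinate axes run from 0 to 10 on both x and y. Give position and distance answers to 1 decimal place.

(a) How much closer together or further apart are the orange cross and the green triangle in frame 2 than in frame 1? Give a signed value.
-3.2

Distance in frame 1: 7.2. Distance in frame 2: 4.0.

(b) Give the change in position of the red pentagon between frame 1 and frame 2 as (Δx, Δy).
(-2.8, -1.0)

The red pentagon was at (4.2, 6.7) in frame 1 and (1.4, 5.7) in frame 2.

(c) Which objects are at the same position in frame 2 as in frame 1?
the orange star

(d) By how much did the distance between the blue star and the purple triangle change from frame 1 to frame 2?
-4.9

Distance in frame 1: 6.4. Distance in frame 2: 1.5.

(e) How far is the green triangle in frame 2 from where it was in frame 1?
2.8

The green triangle moved from (2.1, 5.4) to (4.9, 5.5), a distance of √(2.8² + 0.1²) ≈ 2.8.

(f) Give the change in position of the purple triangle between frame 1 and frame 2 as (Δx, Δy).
(-0.3, 2.6)

The purple triangle was at (5.8, 1.7) in frame 1 and (5.5, 4.3) in frame 2.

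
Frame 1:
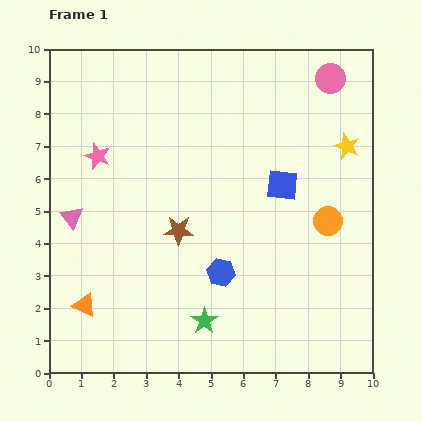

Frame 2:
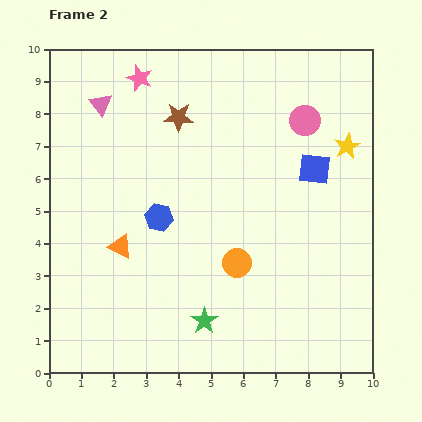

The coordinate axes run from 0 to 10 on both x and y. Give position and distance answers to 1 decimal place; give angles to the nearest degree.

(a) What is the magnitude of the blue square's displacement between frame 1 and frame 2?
1.1

The blue square moved from (7.2, 5.8) to (8.2, 6.3), a distance of √(1.0² + 0.5²) ≈ 1.1.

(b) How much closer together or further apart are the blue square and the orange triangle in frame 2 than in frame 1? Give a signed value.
-0.6

Distance in frame 1: 7.1. Distance in frame 2: 6.5.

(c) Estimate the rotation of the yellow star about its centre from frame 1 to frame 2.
22° clockwise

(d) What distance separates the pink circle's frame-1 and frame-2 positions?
1.5

The pink circle moved from (8.7, 9.1) to (7.9, 7.8), a distance of √(0.8² + 1.3²) ≈ 1.5.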